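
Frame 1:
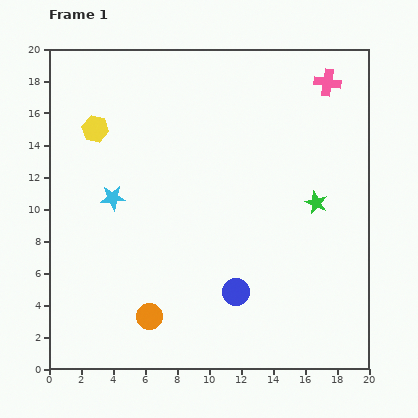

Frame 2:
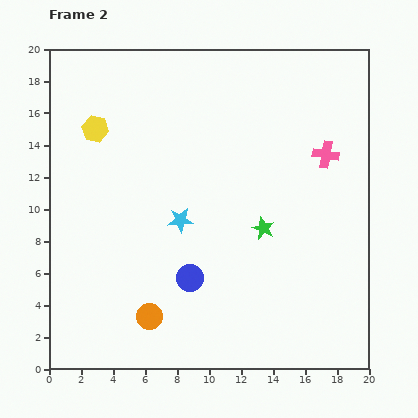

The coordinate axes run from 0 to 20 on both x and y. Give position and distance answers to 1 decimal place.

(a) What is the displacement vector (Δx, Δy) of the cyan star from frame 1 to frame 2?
(4.2, -1.4)

The cyan star was at (4.0, 10.7) in frame 1 and (8.2, 9.3) in frame 2.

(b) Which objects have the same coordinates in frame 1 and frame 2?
the orange circle, the yellow hexagon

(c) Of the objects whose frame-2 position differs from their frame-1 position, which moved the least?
the blue circle

(moved 3.0)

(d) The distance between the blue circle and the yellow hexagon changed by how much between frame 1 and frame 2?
-2.5

Distance in frame 1: 13.5. Distance in frame 2: 11.0.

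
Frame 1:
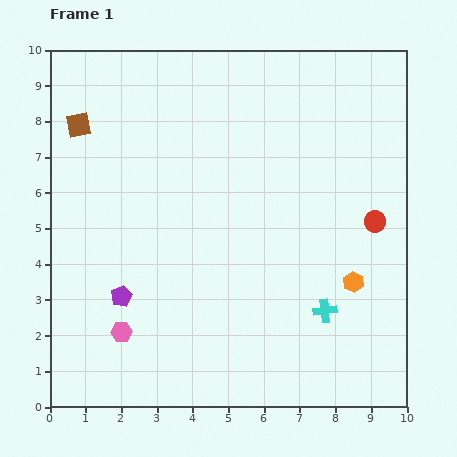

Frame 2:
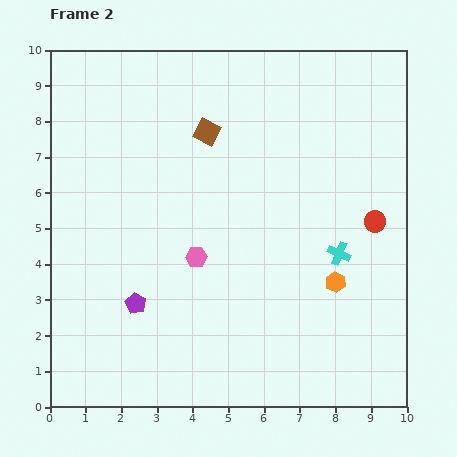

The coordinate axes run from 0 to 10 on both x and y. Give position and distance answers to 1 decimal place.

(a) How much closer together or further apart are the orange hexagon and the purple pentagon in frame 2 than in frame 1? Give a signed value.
-0.9

Distance in frame 1: 6.5. Distance in frame 2: 5.6.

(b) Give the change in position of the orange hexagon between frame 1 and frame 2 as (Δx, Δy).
(-0.5, 0.0)

The orange hexagon was at (8.5, 3.5) in frame 1 and (8.0, 3.5) in frame 2.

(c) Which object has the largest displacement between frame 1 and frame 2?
the brown square

(moved 3.6; next 3.0)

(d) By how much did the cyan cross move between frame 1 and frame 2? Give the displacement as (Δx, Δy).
(0.4, 1.6)

The cyan cross was at (7.7, 2.7) in frame 1 and (8.1, 4.3) in frame 2.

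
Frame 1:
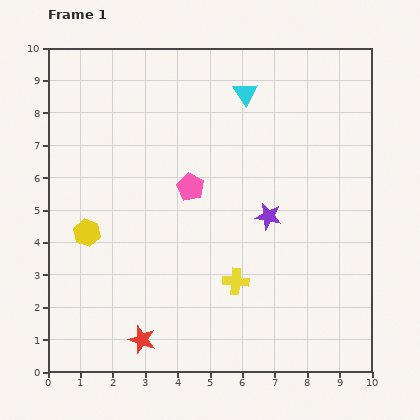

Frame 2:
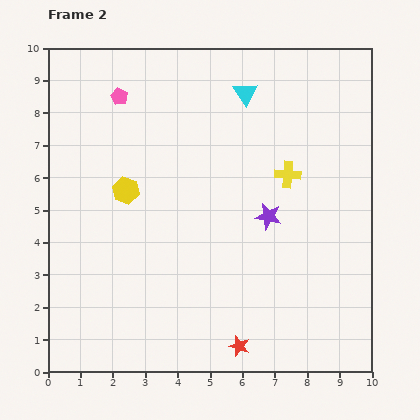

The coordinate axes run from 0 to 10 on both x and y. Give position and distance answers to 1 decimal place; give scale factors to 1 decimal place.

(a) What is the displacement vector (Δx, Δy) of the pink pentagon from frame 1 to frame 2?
(-2.2, 2.8)

The pink pentagon was at (4.4, 5.7) in frame 1 and (2.2, 8.5) in frame 2.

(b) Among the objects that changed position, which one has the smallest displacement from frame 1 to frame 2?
the yellow hexagon

(moved 1.8)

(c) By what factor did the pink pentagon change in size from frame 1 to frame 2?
0.6×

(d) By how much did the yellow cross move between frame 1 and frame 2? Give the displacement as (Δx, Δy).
(1.6, 3.3)

The yellow cross was at (5.8, 2.8) in frame 1 and (7.4, 6.1) in frame 2.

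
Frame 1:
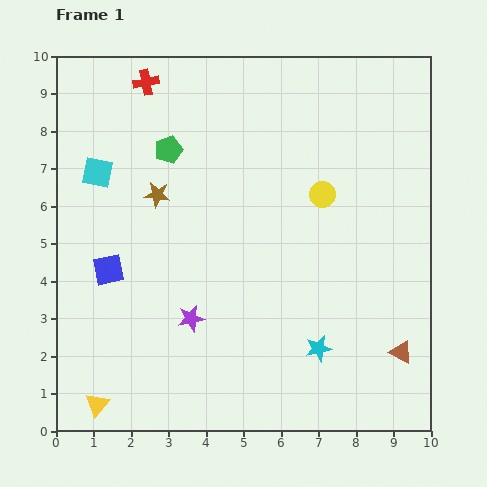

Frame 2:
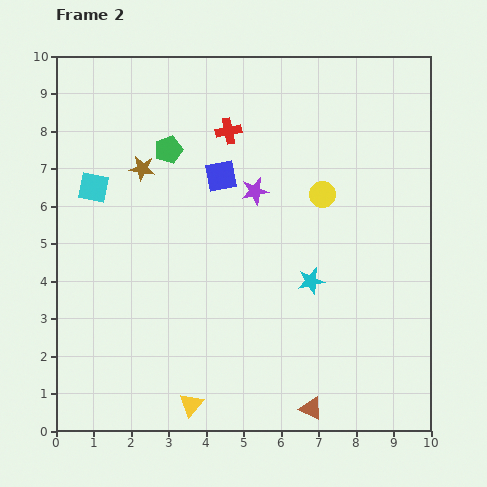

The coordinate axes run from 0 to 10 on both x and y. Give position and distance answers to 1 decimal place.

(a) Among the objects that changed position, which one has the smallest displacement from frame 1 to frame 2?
the cyan square

(moved 0.4)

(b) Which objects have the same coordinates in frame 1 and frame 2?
the yellow circle, the green pentagon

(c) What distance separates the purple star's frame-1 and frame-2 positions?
3.8

The purple star moved from (3.6, 3.0) to (5.3, 6.4), a distance of √(1.7² + 3.4²) ≈ 3.8.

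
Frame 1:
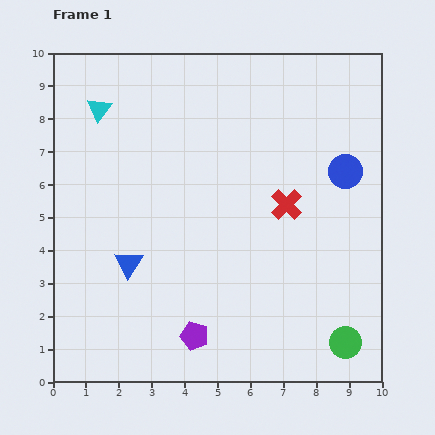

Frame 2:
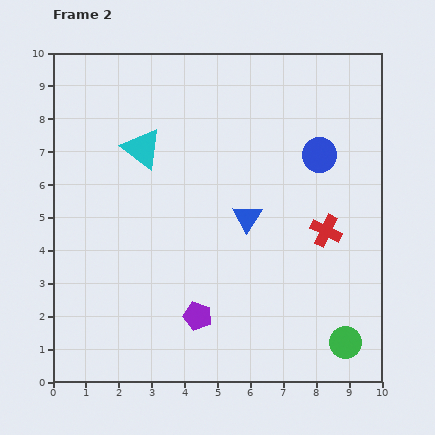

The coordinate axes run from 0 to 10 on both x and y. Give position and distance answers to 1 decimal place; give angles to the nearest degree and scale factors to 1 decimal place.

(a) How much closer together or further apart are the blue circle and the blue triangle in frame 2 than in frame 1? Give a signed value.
-4.3

Distance in frame 1: 7.2. Distance in frame 2: 2.9.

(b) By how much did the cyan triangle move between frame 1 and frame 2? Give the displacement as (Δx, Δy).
(1.3, -1.2)

The cyan triangle was at (1.4, 8.3) in frame 1 and (2.7, 7.1) in frame 2.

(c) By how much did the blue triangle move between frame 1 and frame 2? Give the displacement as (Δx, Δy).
(3.6, 1.4)

The blue triangle was at (2.3, 3.6) in frame 1 and (5.9, 5.0) in frame 2.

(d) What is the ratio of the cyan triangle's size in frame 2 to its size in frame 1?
1.6×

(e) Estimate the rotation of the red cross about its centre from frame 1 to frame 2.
19° counter-clockwise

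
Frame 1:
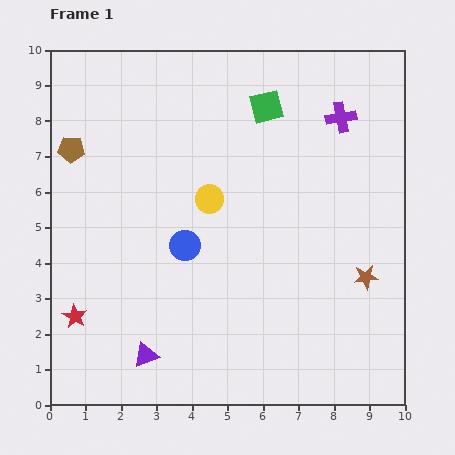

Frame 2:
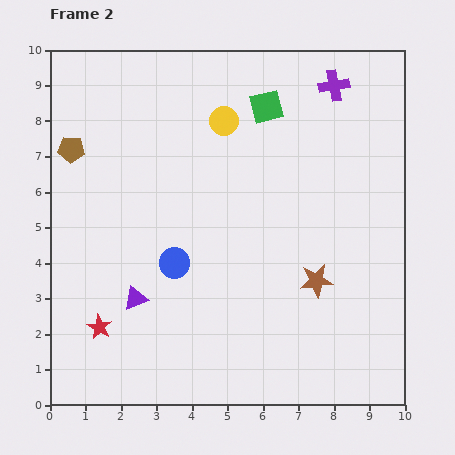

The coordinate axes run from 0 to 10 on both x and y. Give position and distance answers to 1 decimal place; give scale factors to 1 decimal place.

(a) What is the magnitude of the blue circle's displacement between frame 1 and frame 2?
0.6

The blue circle moved from (3.8, 4.5) to (3.5, 4.0), a distance of √(0.3² + 0.5²) ≈ 0.6.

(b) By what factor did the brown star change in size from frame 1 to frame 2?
1.4×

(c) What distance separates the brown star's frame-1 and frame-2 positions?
1.4

The brown star moved from (8.9, 3.6) to (7.5, 3.5), a distance of √(1.4² + 0.1²) ≈ 1.4.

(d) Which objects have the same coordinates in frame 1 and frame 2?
the green square, the brown pentagon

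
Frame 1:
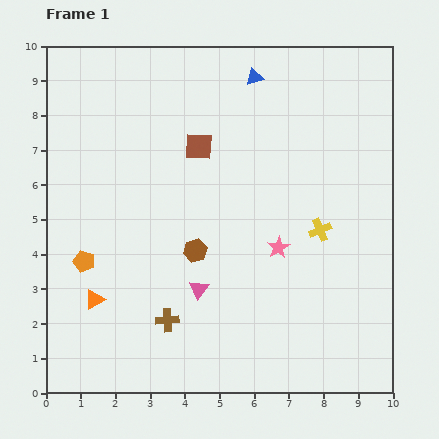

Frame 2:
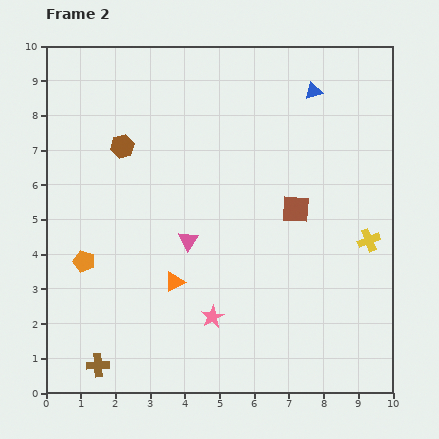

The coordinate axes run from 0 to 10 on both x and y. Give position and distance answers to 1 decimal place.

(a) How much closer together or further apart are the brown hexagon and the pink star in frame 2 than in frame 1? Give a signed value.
+3.1

Distance in frame 1: 2.4. Distance in frame 2: 5.5.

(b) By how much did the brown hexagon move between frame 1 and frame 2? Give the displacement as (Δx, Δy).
(-2.1, 3.0)

The brown hexagon was at (4.3, 4.1) in frame 1 and (2.2, 7.1) in frame 2.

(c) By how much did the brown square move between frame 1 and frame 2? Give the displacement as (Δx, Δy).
(2.8, -1.8)

The brown square was at (4.4, 7.1) in frame 1 and (7.2, 5.3) in frame 2.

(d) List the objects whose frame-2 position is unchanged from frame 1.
the orange pentagon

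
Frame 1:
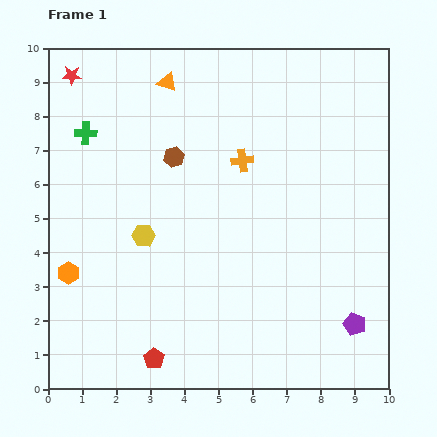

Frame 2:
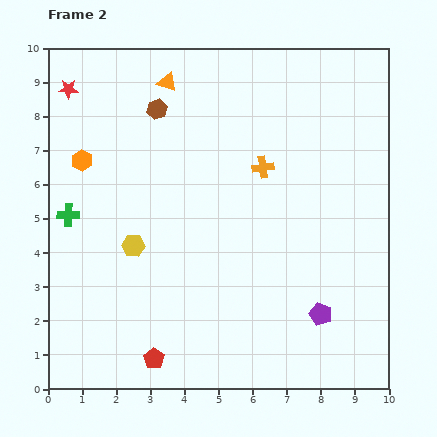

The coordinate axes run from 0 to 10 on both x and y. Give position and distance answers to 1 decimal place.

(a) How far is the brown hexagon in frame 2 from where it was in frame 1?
1.5

The brown hexagon moved from (3.7, 6.8) to (3.2, 8.2), a distance of √(0.5² + 1.4²) ≈ 1.5.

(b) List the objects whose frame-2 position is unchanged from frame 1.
the orange triangle, the red pentagon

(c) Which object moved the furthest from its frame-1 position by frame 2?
the orange hexagon

(moved 3.3; next 2.5)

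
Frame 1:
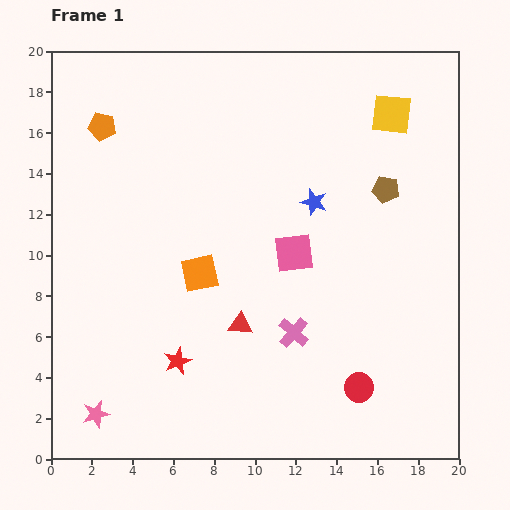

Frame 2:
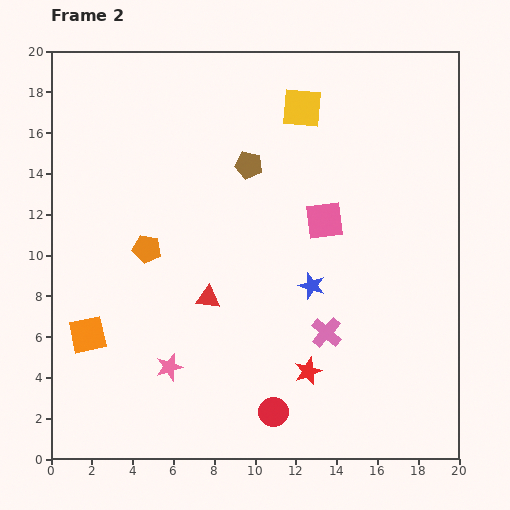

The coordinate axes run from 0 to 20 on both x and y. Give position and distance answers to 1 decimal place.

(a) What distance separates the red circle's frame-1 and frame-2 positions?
4.4

The red circle moved from (15.1, 3.5) to (10.9, 2.3), a distance of √(4.2² + 1.2²) ≈ 4.4.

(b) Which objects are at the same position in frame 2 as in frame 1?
none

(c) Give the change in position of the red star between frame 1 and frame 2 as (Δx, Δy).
(6.4, -0.5)

The red star was at (6.2, 4.8) in frame 1 and (12.6, 4.3) in frame 2.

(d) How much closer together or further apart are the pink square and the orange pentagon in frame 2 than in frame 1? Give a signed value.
-2.5

Distance in frame 1: 11.3. Distance in frame 2: 8.8.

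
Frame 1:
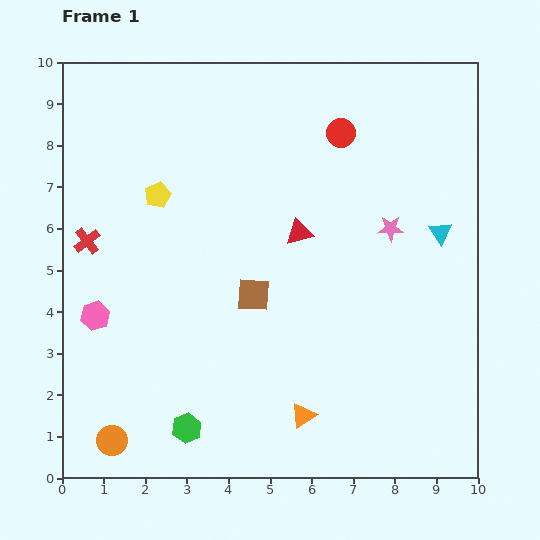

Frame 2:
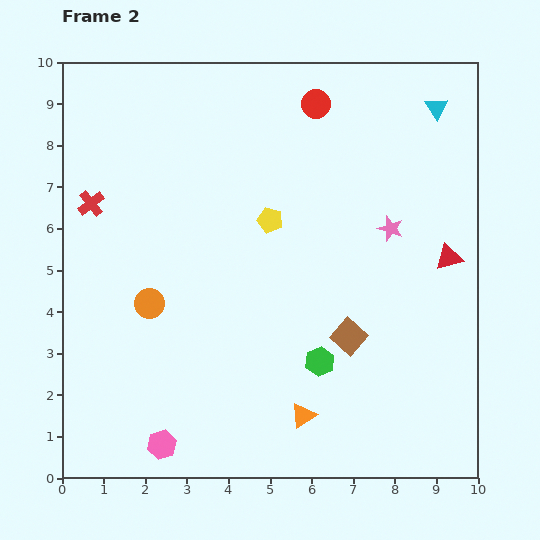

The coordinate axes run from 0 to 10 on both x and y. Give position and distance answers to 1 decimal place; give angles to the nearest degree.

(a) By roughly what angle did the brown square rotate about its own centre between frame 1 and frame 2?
38° clockwise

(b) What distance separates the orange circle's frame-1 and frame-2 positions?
3.4

The orange circle moved from (1.2, 0.9) to (2.1, 4.2), a distance of √(0.9² + 3.3²) ≈ 3.4.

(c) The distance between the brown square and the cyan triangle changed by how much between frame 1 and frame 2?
+1.2

Distance in frame 1: 4.7. Distance in frame 2: 5.9.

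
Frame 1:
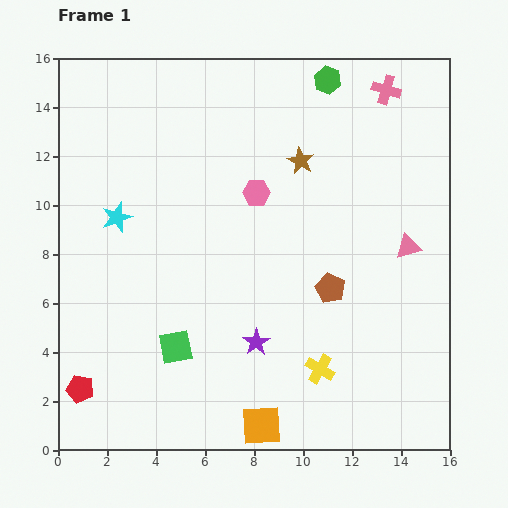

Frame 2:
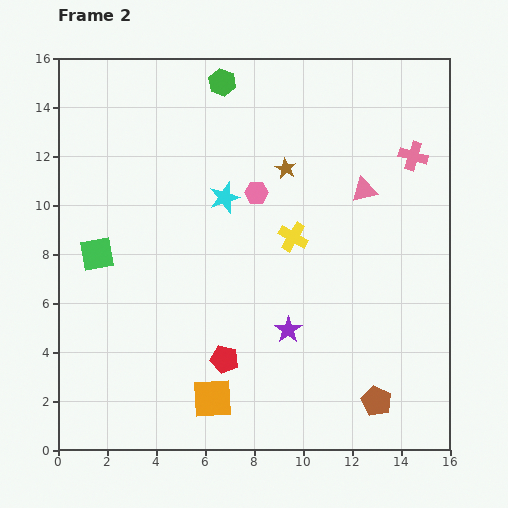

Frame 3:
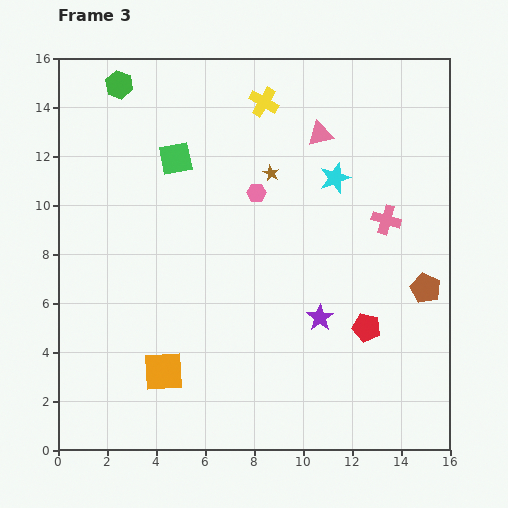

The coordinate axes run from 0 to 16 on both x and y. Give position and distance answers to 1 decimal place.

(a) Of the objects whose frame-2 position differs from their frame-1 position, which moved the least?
the brown star

(moved 0.7)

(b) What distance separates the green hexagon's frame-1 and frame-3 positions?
8.5

The green hexagon moved from (11.0, 15.1) to (2.5, 14.9), a distance of √(8.5² + 0.2²) ≈ 8.5.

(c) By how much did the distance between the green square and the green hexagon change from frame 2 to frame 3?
-4.9

Distance in frame 2: 8.7. Distance in frame 3: 3.8.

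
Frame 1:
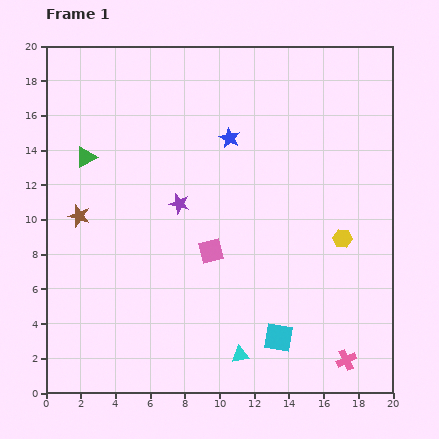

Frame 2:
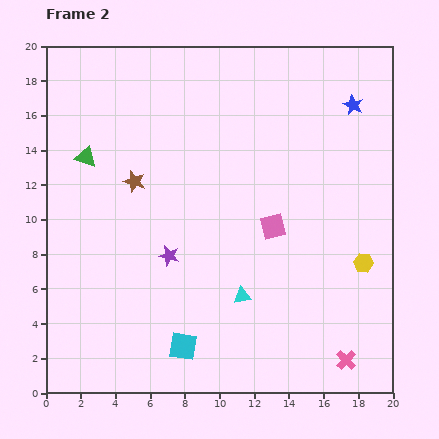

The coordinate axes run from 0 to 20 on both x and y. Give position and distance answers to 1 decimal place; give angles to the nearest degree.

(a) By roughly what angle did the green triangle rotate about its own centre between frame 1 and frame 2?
48° clockwise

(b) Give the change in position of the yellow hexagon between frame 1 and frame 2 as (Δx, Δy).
(1.2, -1.4)

The yellow hexagon was at (17.1, 8.9) in frame 1 and (18.3, 7.5) in frame 2.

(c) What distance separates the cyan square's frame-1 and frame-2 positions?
5.5

The cyan square moved from (13.4, 3.2) to (7.9, 2.7), a distance of √(5.5² + 0.5²) ≈ 5.5.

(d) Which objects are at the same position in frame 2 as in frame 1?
the pink cross, the green triangle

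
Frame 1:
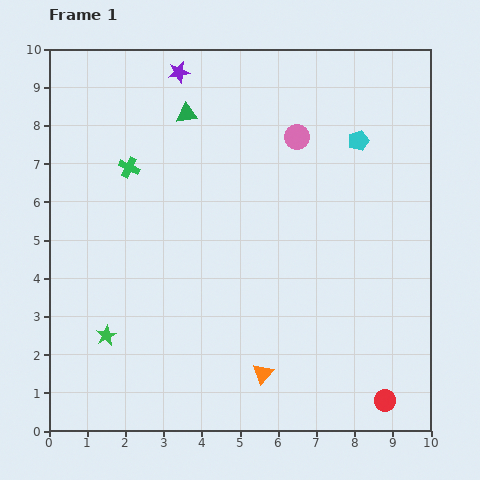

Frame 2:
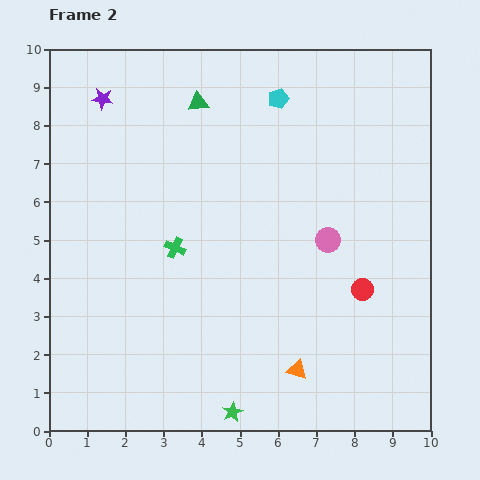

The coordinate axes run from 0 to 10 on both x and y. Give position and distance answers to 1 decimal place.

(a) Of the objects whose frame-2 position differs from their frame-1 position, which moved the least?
the green triangle

(moved 0.4)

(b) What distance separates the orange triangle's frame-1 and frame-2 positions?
0.9

The orange triangle moved from (5.6, 1.5) to (6.5, 1.6), a distance of √(0.9² + 0.1²) ≈ 0.9.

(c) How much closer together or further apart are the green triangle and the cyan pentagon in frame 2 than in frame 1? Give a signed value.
-2.5

Distance in frame 1: 4.6. Distance in frame 2: 2.1.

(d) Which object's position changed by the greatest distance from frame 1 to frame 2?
the green star

(moved 3.9; next 3.0)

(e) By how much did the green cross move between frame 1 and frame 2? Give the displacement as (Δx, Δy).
(1.2, -2.1)

The green cross was at (2.1, 6.9) in frame 1 and (3.3, 4.8) in frame 2.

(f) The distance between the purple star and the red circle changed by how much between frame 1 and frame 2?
-1.8

Distance in frame 1: 10.2. Distance in frame 2: 8.4.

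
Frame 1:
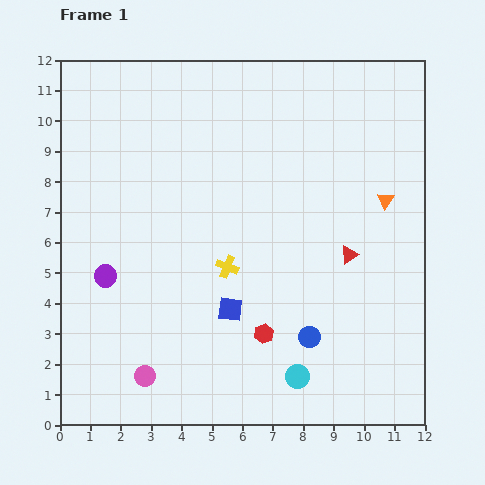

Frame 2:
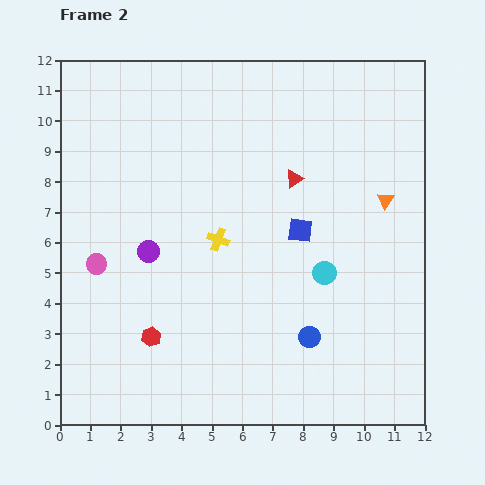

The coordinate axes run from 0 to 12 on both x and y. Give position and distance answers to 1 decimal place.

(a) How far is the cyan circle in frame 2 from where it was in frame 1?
3.5

The cyan circle moved from (7.8, 1.6) to (8.7, 5.0), a distance of √(0.9² + 3.4²) ≈ 3.5.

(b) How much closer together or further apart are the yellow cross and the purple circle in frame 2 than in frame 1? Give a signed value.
-1.7

Distance in frame 1: 4.0. Distance in frame 2: 2.3.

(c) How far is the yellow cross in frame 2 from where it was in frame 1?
0.9

The yellow cross moved from (5.5, 5.2) to (5.2, 6.1), a distance of √(0.3² + 0.9²) ≈ 0.9.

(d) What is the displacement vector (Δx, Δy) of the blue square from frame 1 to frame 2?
(2.3, 2.6)

The blue square was at (5.6, 3.8) in frame 1 and (7.9, 6.4) in frame 2.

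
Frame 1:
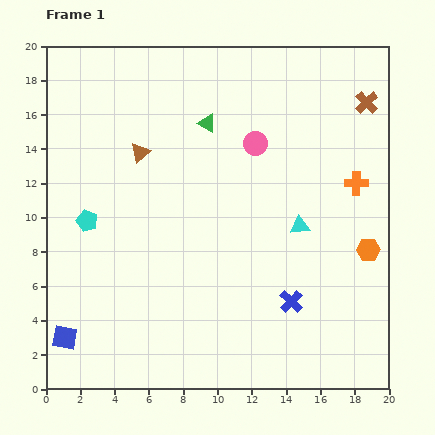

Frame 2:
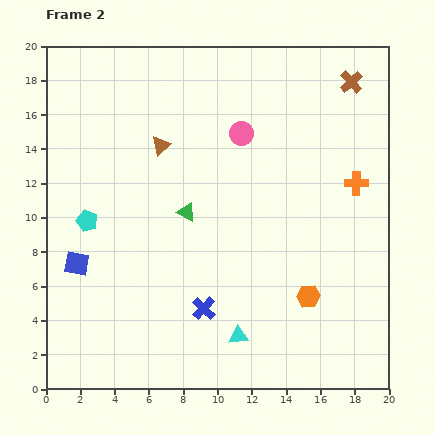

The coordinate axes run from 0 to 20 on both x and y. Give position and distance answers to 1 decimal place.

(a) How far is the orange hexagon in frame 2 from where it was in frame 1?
4.4

The orange hexagon moved from (18.8, 8.1) to (15.3, 5.4), a distance of √(3.5² + 2.7²) ≈ 4.4.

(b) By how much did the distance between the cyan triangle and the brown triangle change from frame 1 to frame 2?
+1.8

Distance in frame 1: 10.2. Distance in frame 2: 12.0.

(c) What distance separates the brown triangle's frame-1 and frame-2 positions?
1.3

The brown triangle moved from (5.5, 13.8) to (6.7, 14.2), a distance of √(1.2² + 0.4²) ≈ 1.3.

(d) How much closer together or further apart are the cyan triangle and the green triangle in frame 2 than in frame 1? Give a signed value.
-0.3

Distance in frame 1: 8.1. Distance in frame 2: 7.8.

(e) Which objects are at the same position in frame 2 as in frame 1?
the orange cross, the cyan pentagon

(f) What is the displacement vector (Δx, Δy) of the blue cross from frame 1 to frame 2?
(-5.1, -0.4)

The blue cross was at (14.3, 5.1) in frame 1 and (9.2, 4.7) in frame 2.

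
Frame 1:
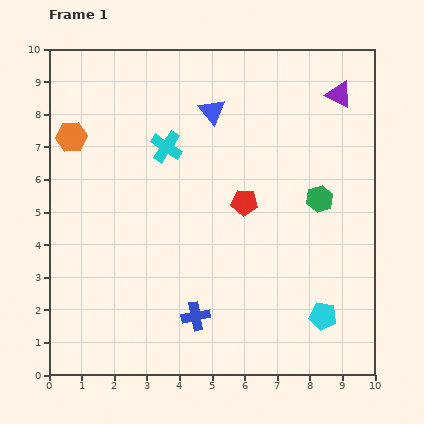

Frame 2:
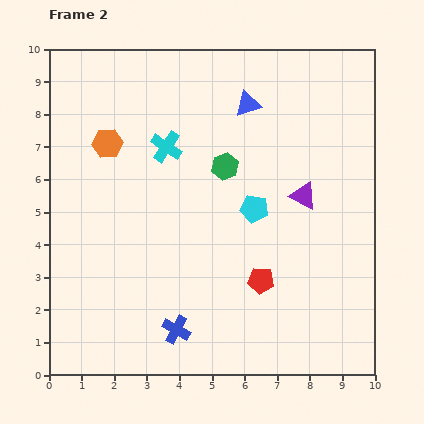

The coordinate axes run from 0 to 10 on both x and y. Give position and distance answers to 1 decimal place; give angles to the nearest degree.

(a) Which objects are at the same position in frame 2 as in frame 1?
the cyan cross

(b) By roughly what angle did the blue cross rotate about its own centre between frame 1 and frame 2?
39° clockwise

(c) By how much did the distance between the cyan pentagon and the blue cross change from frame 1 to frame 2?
+0.5

Distance in frame 1: 3.9. Distance in frame 2: 4.4.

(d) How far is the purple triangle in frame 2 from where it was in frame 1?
3.3

The purple triangle moved from (8.9, 8.6) to (7.8, 5.5), a distance of √(1.1² + 3.1²) ≈ 3.3.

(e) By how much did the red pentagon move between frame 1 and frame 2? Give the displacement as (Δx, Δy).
(0.5, -2.4)

The red pentagon was at (6.0, 5.3) in frame 1 and (6.5, 2.9) in frame 2.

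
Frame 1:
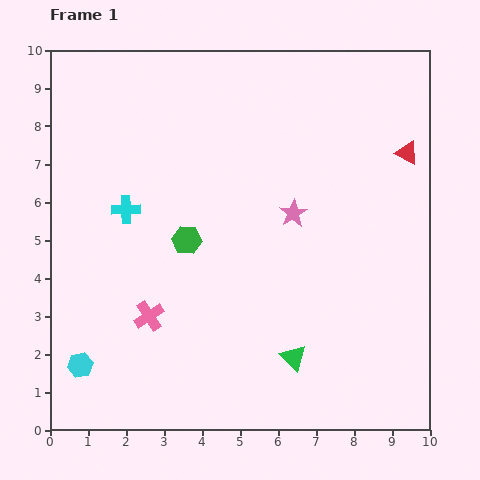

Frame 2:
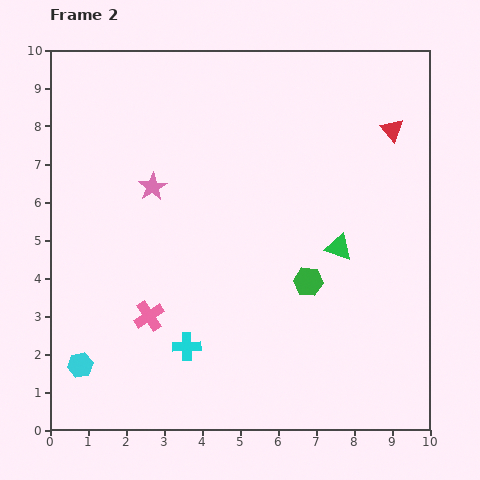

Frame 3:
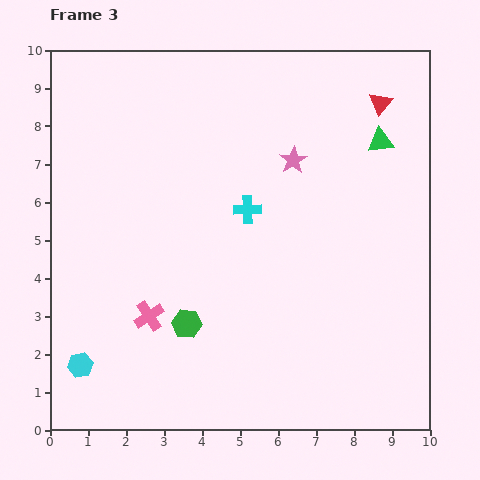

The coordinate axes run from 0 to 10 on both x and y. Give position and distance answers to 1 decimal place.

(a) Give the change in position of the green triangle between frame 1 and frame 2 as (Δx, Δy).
(1.2, 2.9)

The green triangle was at (6.4, 1.9) in frame 1 and (7.6, 4.8) in frame 2.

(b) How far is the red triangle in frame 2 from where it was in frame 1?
0.7

The red triangle moved from (9.4, 7.3) to (9.0, 7.9), a distance of √(0.4² + 0.6²) ≈ 0.7.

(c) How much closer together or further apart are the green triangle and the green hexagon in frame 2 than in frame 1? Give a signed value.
-3.0

Distance in frame 1: 4.2. Distance in frame 2: 1.2.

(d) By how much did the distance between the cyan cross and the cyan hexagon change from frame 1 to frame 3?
+1.7

Distance in frame 1: 4.3. Distance in frame 3: 6.0.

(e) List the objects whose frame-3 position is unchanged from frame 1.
the cyan hexagon, the pink cross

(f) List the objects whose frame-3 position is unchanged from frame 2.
the cyan hexagon, the pink cross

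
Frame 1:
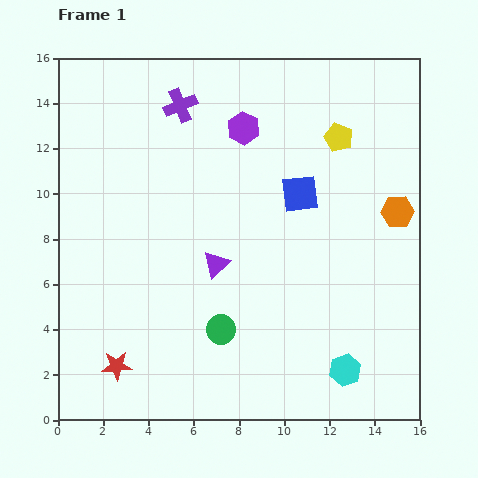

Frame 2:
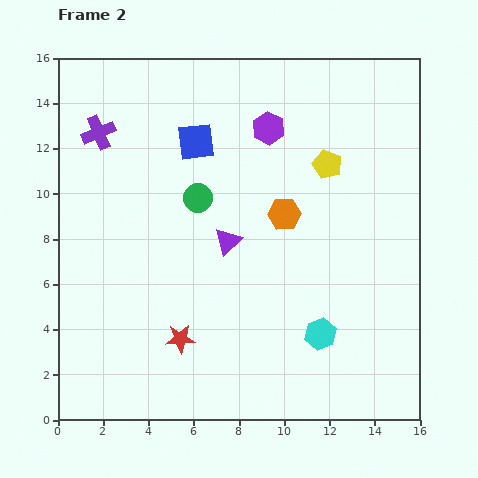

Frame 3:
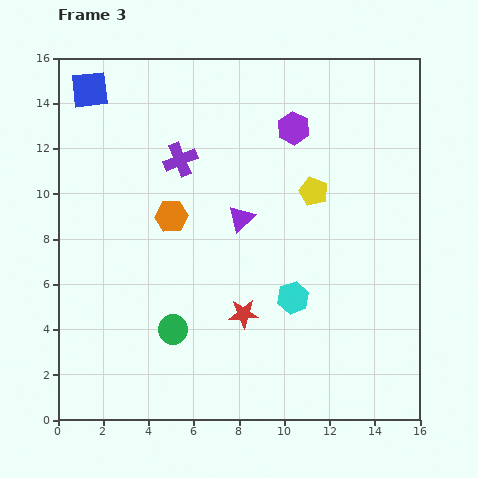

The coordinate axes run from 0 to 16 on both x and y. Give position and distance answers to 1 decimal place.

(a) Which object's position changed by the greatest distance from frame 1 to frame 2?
the green circle

(moved 5.9; next 5.1)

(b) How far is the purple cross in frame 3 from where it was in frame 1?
2.4

The purple cross moved from (5.4, 13.9) to (5.4, 11.5), a distance of √(0.0² + 2.4²) ≈ 2.4.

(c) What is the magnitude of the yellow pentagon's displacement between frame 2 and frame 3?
1.3

The yellow pentagon moved from (11.9, 11.3) to (11.3, 10.1), a distance of √(0.6² + 1.2²) ≈ 1.3.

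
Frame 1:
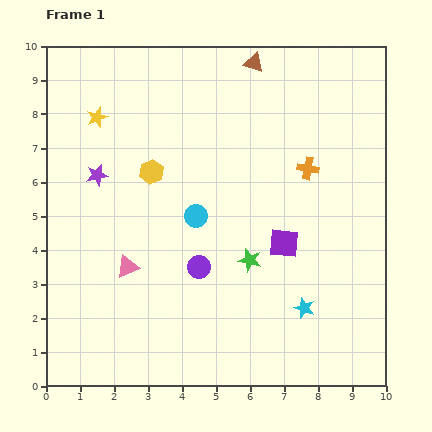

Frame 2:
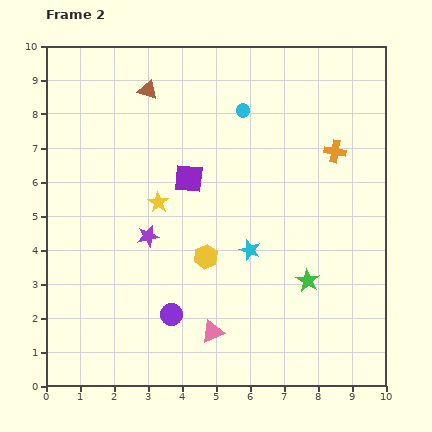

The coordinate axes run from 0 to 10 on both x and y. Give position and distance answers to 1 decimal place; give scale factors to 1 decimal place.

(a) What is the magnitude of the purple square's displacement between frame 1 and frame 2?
3.4

The purple square moved from (7.0, 4.2) to (4.2, 6.1), a distance of √(2.8² + 1.9²) ≈ 3.4.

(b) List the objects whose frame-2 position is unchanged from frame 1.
none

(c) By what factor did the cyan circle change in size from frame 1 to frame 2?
0.6×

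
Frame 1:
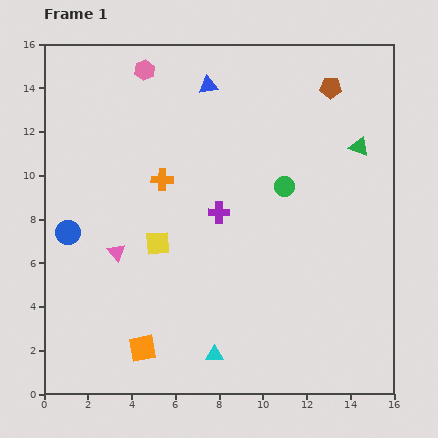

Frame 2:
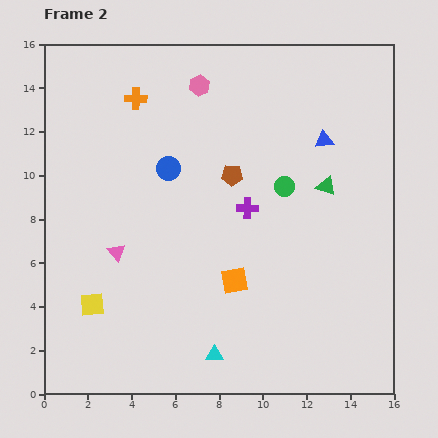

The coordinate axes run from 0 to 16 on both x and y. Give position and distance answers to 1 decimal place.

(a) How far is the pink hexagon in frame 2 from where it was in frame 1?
2.6

The pink hexagon moved from (4.6, 14.8) to (7.1, 14.1), a distance of √(2.5² + 0.7²) ≈ 2.6.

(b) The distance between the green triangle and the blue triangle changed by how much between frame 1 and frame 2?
-5.3

Distance in frame 1: 7.4. Distance in frame 2: 2.1.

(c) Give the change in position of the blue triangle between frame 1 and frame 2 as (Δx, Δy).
(5.3, -2.5)

The blue triangle was at (7.5, 14.1) in frame 1 and (12.8, 11.6) in frame 2.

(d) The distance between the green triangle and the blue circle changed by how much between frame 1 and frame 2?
-6.7

Distance in frame 1: 13.9. Distance in frame 2: 7.2.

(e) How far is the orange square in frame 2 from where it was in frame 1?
5.2

The orange square moved from (4.5, 2.1) to (8.7, 5.2), a distance of √(4.2² + 3.1²) ≈ 5.2.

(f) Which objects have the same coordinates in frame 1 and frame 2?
the green circle, the pink triangle, the cyan triangle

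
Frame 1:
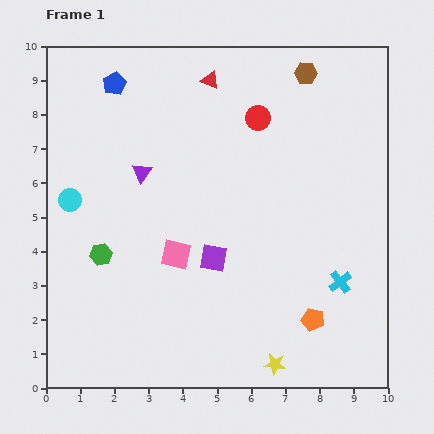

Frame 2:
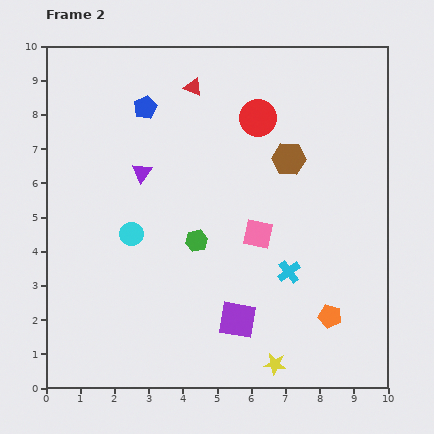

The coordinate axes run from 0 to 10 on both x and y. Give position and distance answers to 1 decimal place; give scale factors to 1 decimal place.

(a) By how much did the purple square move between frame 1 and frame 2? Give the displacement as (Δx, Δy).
(0.7, -1.8)

The purple square was at (4.9, 3.8) in frame 1 and (5.6, 2.0) in frame 2.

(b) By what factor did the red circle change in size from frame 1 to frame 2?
1.5×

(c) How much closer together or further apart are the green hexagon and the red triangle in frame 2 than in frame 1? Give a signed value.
-1.5

Distance in frame 1: 6.0. Distance in frame 2: 4.5.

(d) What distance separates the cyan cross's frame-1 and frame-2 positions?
1.5

The cyan cross moved from (8.6, 3.1) to (7.1, 3.4), a distance of √(1.5² + 0.3²) ≈ 1.5.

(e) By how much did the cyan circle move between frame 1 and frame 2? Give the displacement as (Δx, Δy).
(1.8, -1.0)

The cyan circle was at (0.7, 5.5) in frame 1 and (2.5, 4.5) in frame 2.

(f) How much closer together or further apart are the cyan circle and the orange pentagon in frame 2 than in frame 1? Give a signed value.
-1.6

Distance in frame 1: 7.9. Distance in frame 2: 6.3.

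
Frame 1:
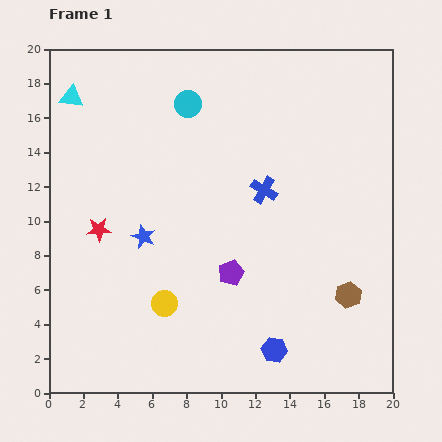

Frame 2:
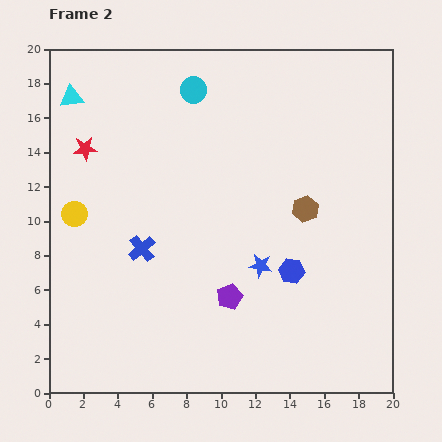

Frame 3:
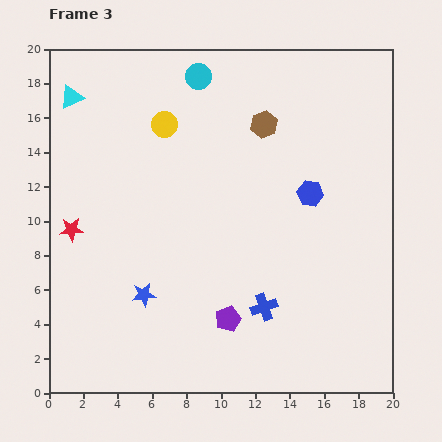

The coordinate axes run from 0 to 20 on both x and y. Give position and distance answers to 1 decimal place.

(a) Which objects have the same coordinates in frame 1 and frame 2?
the cyan triangle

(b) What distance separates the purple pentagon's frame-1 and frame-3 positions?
2.7

The purple pentagon moved from (10.6, 7.0) to (10.4, 4.3), a distance of √(0.2² + 2.7²) ≈ 2.7.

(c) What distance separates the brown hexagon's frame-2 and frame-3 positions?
5.5

The brown hexagon moved from (14.9, 10.7) to (12.5, 15.6), a distance of √(2.4² + 4.9²) ≈ 5.5.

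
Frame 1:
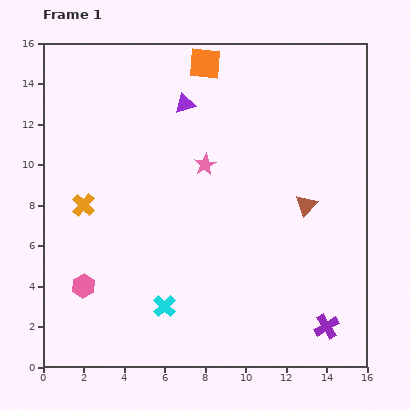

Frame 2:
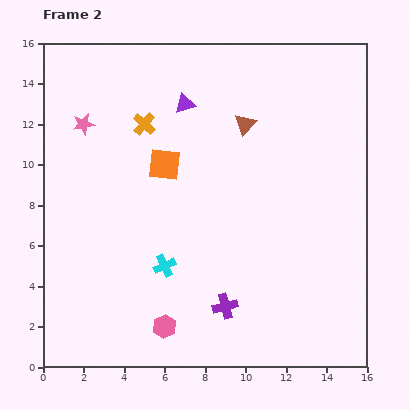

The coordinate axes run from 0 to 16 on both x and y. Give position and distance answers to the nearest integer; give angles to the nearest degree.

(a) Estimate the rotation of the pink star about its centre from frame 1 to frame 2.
19° clockwise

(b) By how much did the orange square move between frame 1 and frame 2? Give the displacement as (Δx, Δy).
(-2, -5)

The orange square was at (8, 15) in frame 1 and (6, 10) in frame 2.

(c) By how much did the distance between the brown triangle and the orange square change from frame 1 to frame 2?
-5

Distance in frame 1: 9. Distance in frame 2: 4.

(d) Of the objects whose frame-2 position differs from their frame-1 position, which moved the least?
the cyan cross

(moved 2)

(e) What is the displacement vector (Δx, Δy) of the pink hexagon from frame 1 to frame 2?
(4, -2)

The pink hexagon was at (2, 4) in frame 1 and (6, 2) in frame 2.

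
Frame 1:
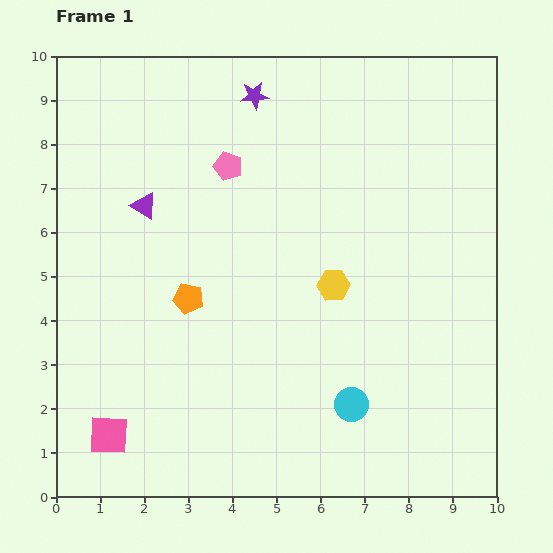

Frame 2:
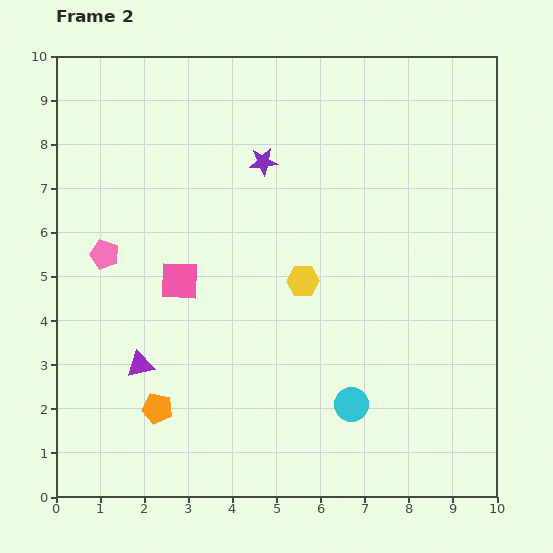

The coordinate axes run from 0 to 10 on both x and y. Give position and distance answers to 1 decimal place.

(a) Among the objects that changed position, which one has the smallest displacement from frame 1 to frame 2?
the yellow hexagon

(moved 0.7)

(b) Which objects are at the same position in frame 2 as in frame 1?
the cyan circle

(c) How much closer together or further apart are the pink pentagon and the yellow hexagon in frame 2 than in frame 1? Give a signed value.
+0.9

Distance in frame 1: 3.6. Distance in frame 2: 4.5.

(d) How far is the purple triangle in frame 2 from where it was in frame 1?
3.6

The purple triangle moved from (2.0, 6.6) to (1.9, 3.0), a distance of √(0.1² + 3.6²) ≈ 3.6.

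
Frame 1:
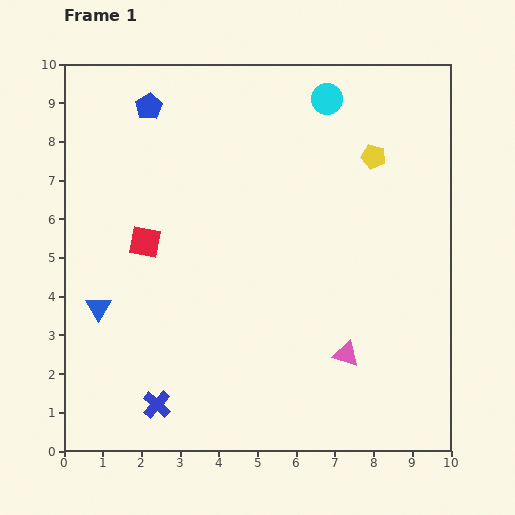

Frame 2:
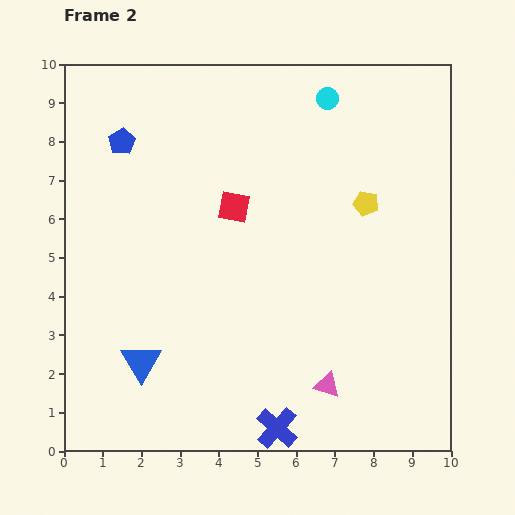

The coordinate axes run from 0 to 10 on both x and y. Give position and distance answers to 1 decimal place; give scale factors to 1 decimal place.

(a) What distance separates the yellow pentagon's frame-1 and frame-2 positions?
1.2

The yellow pentagon moved from (8.0, 7.6) to (7.8, 6.4), a distance of √(0.2² + 1.2²) ≈ 1.2.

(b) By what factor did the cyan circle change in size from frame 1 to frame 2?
0.7×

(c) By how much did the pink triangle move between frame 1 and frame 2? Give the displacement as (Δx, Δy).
(-0.5, -0.8)

The pink triangle was at (7.3, 2.5) in frame 1 and (6.8, 1.7) in frame 2.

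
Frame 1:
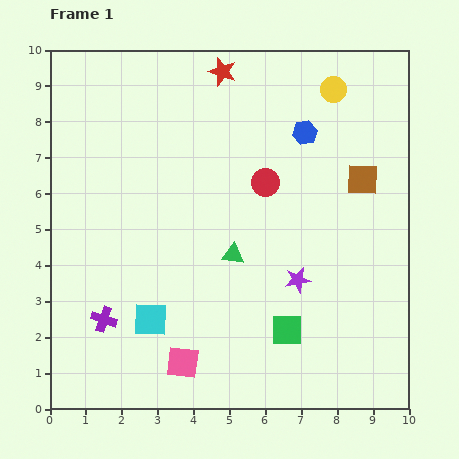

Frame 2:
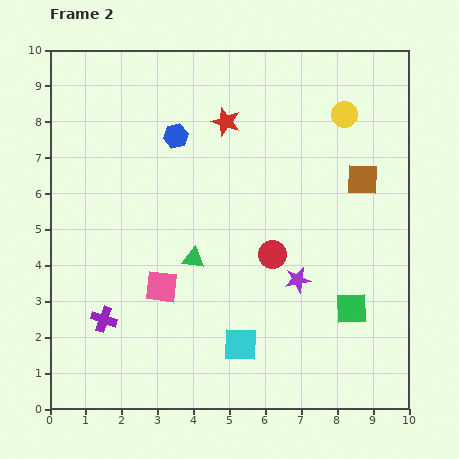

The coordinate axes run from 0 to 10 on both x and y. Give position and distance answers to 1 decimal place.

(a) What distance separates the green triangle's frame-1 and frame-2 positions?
1.1

The green triangle moved from (5.1, 4.3) to (4.0, 4.2), a distance of √(1.1² + 0.1²) ≈ 1.1.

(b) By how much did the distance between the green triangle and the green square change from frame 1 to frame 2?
+2.0

Distance in frame 1: 2.6. Distance in frame 2: 4.6.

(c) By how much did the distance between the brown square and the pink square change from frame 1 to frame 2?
-0.7

Distance in frame 1: 7.1. Distance in frame 2: 6.4.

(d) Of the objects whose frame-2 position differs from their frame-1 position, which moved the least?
the yellow circle

(moved 0.8)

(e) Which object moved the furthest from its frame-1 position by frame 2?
the blue hexagon

(moved 3.6; next 2.6)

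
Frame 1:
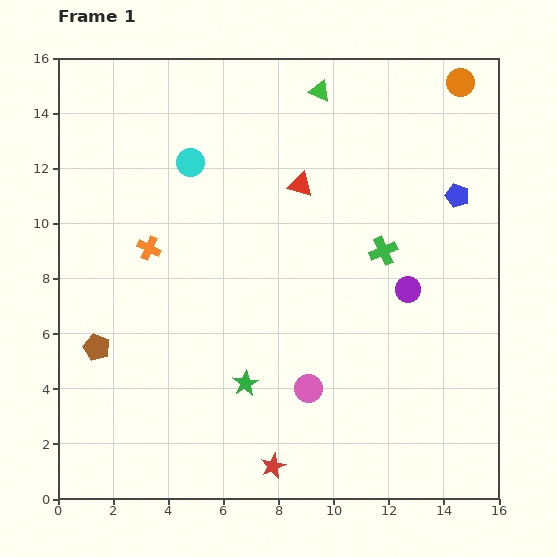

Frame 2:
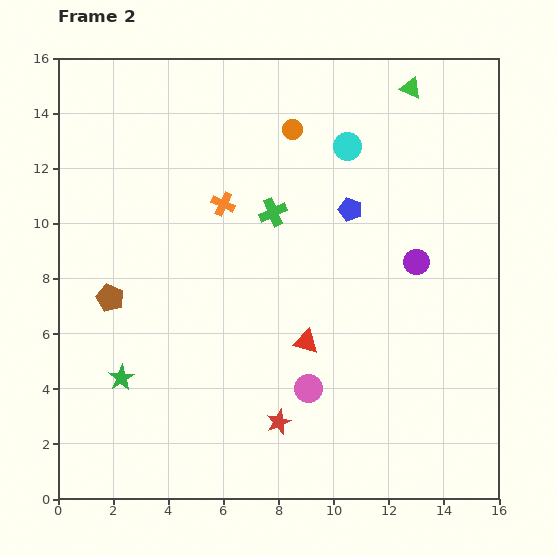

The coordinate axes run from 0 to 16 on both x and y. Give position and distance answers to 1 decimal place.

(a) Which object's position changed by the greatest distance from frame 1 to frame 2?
the orange circle

(moved 6.3; next 5.7)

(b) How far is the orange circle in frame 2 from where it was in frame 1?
6.3

The orange circle moved from (14.6, 15.1) to (8.5, 13.4), a distance of √(6.1² + 1.7²) ≈ 6.3.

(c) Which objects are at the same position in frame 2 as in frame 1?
the pink circle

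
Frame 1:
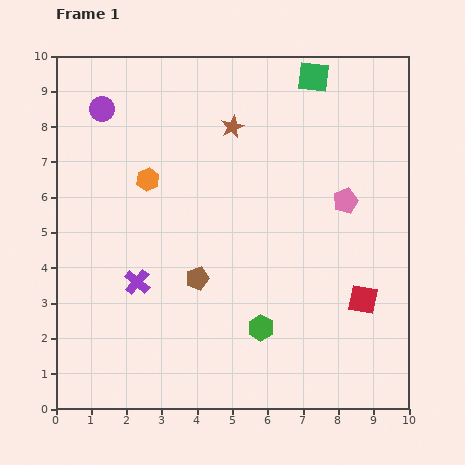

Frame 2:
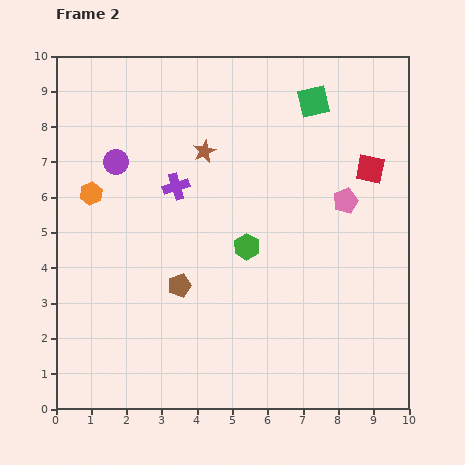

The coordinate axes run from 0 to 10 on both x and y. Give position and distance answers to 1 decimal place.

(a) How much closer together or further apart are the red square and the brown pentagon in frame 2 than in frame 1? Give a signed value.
+1.6

Distance in frame 1: 4.7. Distance in frame 2: 6.3.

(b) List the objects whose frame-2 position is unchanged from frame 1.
the pink pentagon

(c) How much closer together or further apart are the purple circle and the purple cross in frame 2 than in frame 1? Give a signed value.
-3.2

Distance in frame 1: 5.0. Distance in frame 2: 1.8.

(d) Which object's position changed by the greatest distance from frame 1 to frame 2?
the red square

(moved 3.7; next 2.9)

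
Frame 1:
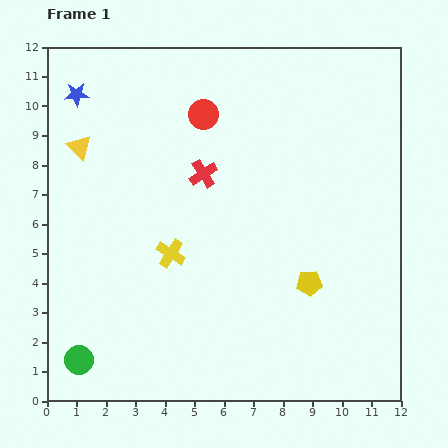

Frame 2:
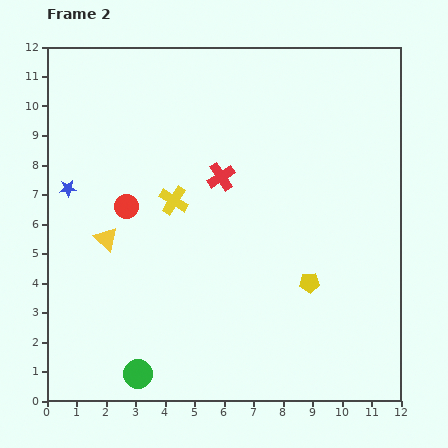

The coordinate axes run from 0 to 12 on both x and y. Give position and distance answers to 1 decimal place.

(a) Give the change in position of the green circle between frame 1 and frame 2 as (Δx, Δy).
(2.0, -0.5)

The green circle was at (1.1, 1.4) in frame 1 and (3.1, 0.9) in frame 2.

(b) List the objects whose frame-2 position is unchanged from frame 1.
the yellow pentagon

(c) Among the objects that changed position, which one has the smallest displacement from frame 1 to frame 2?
the red cross

(moved 0.6)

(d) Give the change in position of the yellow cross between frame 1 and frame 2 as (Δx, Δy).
(0.1, 1.8)

The yellow cross was at (4.2, 5.0) in frame 1 and (4.3, 6.8) in frame 2.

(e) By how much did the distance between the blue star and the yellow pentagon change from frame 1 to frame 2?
-1.4

Distance in frame 1: 10.2. Distance in frame 2: 8.8.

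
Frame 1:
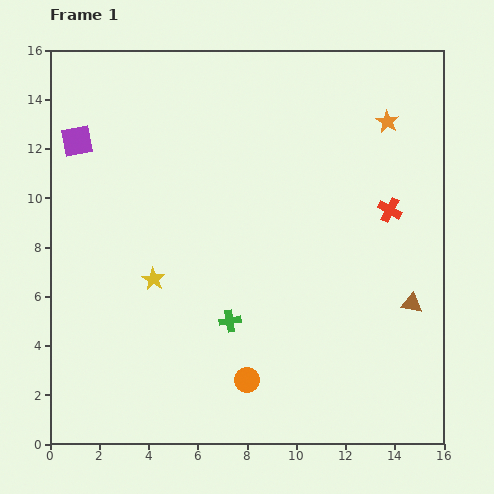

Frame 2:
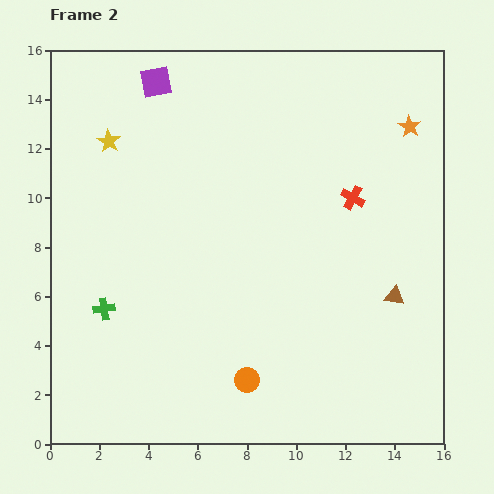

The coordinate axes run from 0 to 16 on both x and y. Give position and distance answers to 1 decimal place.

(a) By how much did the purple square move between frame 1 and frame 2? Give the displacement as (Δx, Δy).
(3.2, 2.4)

The purple square was at (1.1, 12.3) in frame 1 and (4.3, 14.7) in frame 2.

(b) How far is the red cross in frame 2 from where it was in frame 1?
1.6

The red cross moved from (13.8, 9.5) to (12.3, 10.0), a distance of √(1.5² + 0.5²) ≈ 1.6.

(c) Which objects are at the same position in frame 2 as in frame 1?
the orange circle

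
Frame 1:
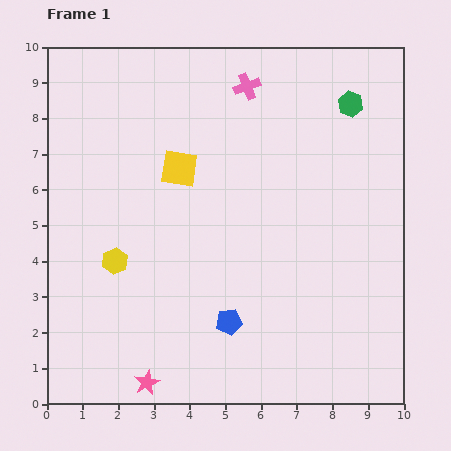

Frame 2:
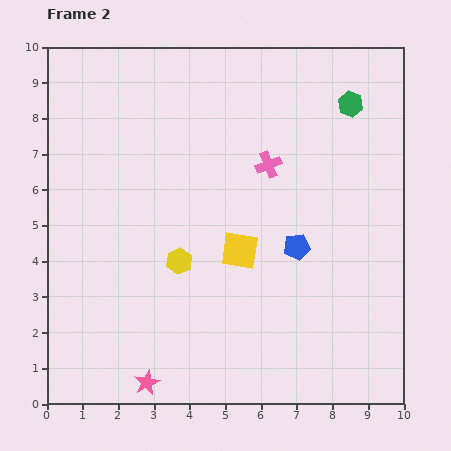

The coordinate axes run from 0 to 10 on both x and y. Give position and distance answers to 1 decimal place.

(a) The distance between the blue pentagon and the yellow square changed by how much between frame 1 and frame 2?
-2.9

Distance in frame 1: 4.5. Distance in frame 2: 1.6.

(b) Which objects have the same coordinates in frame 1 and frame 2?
the pink star, the green hexagon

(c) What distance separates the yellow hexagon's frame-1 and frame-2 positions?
1.8

The yellow hexagon moved from (1.9, 4.0) to (3.7, 4.0), a distance of √(1.8² + 0.0²) ≈ 1.8.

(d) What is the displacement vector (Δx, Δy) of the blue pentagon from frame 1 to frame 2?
(1.9, 2.1)

The blue pentagon was at (5.1, 2.3) in frame 1 and (7.0, 4.4) in frame 2.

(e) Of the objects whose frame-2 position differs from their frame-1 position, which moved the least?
the yellow hexagon

(moved 1.8)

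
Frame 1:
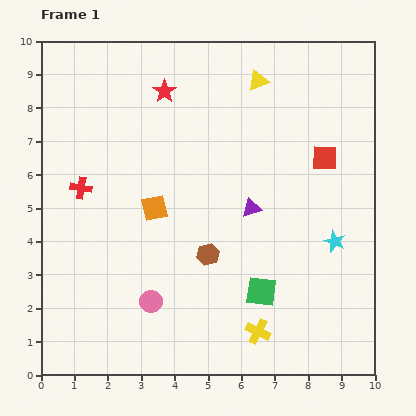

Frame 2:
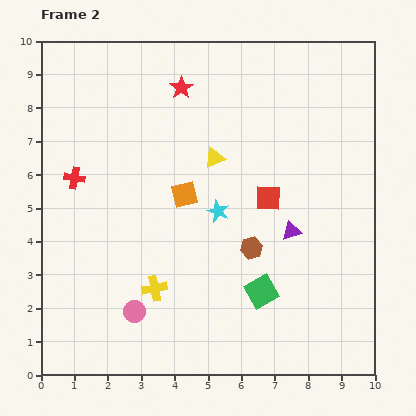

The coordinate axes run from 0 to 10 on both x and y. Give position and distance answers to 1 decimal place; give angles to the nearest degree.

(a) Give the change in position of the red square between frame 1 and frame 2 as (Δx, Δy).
(-1.7, -1.2)

The red square was at (8.5, 6.5) in frame 1 and (6.8, 5.3) in frame 2.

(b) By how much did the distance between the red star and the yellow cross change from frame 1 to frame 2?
-1.6

Distance in frame 1: 7.7. Distance in frame 2: 6.1.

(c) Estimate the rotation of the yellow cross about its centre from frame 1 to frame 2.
37° counter-clockwise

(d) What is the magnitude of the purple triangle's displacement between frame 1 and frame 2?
1.4

The purple triangle moved from (6.3, 5.0) to (7.5, 4.3), a distance of √(1.2² + 0.7²) ≈ 1.4.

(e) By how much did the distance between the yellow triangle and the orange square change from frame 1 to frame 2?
-3.5

Distance in frame 1: 4.9. Distance in frame 2: 1.4.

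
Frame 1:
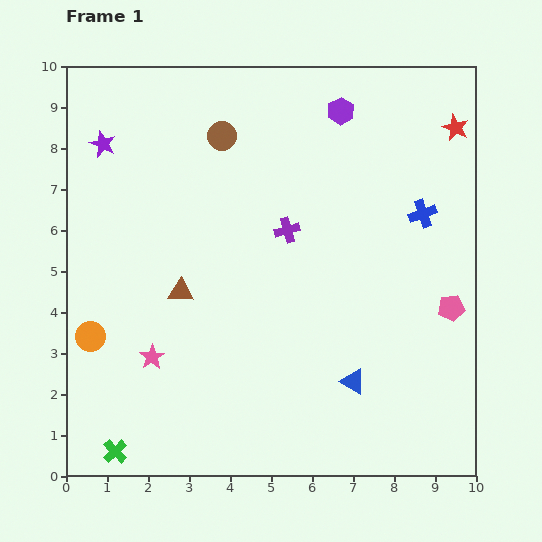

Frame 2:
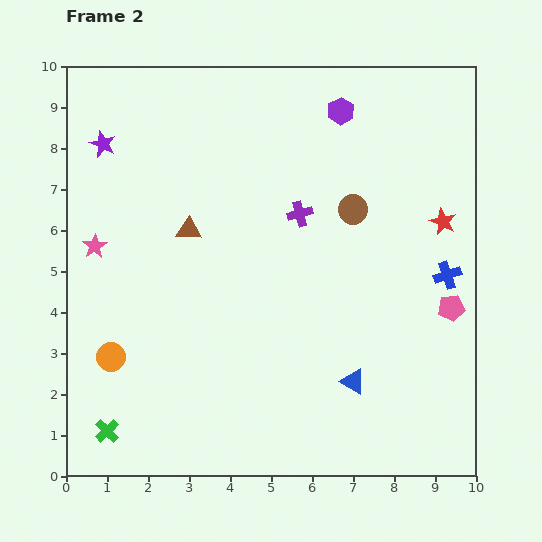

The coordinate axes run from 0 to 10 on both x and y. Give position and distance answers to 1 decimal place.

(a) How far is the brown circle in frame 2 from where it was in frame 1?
3.7

The brown circle moved from (3.8, 8.3) to (7.0, 6.5), a distance of √(3.2² + 1.8²) ≈ 3.7.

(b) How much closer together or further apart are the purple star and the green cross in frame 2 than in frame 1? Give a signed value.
-0.5

Distance in frame 1: 7.5. Distance in frame 2: 7.0.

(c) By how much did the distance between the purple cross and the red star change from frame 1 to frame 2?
-1.3

Distance in frame 1: 4.8. Distance in frame 2: 3.5.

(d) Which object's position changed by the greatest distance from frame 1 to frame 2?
the brown circle

(moved 3.7; next 3.0)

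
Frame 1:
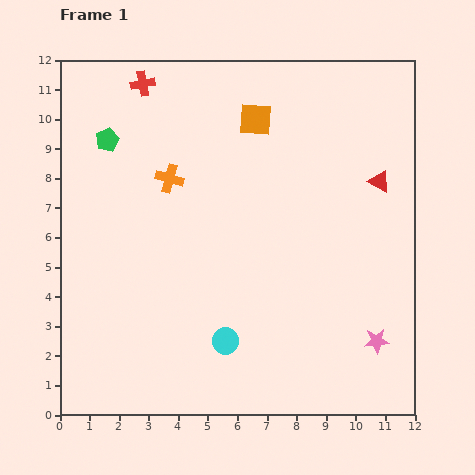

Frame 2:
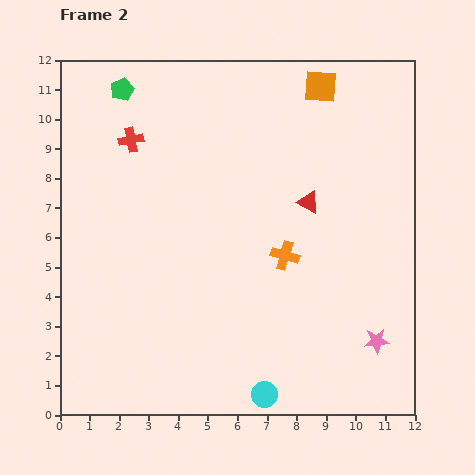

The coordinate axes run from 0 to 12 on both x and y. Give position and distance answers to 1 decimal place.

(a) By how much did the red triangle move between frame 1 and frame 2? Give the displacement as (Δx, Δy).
(-2.4, -0.7)

The red triangle was at (10.8, 7.9) in frame 1 and (8.4, 7.2) in frame 2.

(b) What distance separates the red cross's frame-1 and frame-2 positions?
1.9

The red cross moved from (2.8, 11.2) to (2.4, 9.3), a distance of √(0.4² + 1.9²) ≈ 1.9.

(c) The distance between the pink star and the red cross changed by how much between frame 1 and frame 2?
-1.1

Distance in frame 1: 11.8. Distance in frame 2: 10.7.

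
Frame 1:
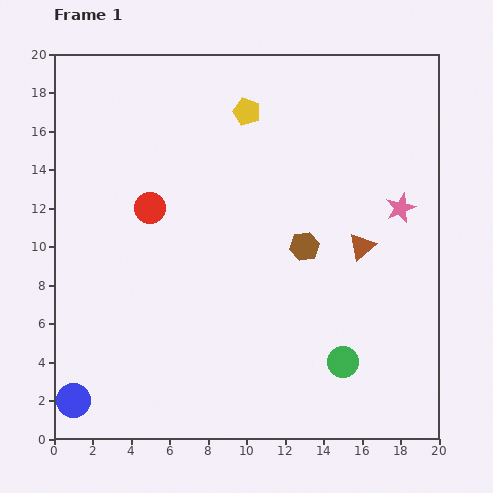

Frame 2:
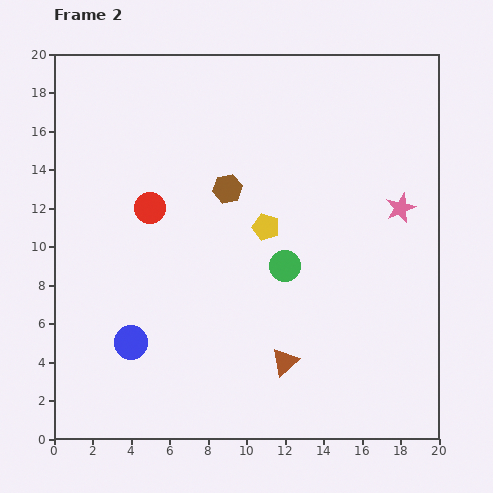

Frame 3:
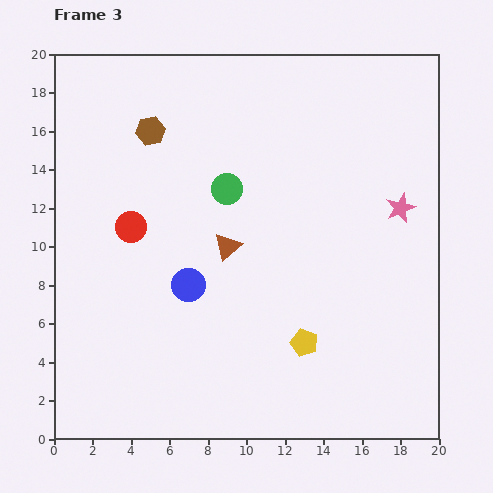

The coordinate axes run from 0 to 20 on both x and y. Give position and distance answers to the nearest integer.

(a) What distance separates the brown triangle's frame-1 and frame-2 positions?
7

The brown triangle moved from (16, 10) to (12, 4), a distance of √(4² + 6²) ≈ 7.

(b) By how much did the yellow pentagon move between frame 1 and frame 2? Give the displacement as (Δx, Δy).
(1, -6)

The yellow pentagon was at (10, 17) in frame 1 and (11, 11) in frame 2.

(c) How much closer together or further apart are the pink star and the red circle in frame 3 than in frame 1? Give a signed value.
+1

Distance in frame 1: 13. Distance in frame 3: 14.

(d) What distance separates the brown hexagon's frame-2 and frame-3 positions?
5

The brown hexagon moved from (9, 13) to (5, 16), a distance of √(4² + 3²) ≈ 5.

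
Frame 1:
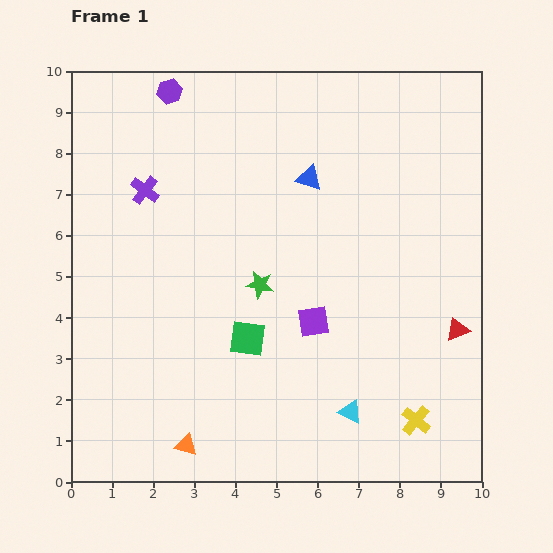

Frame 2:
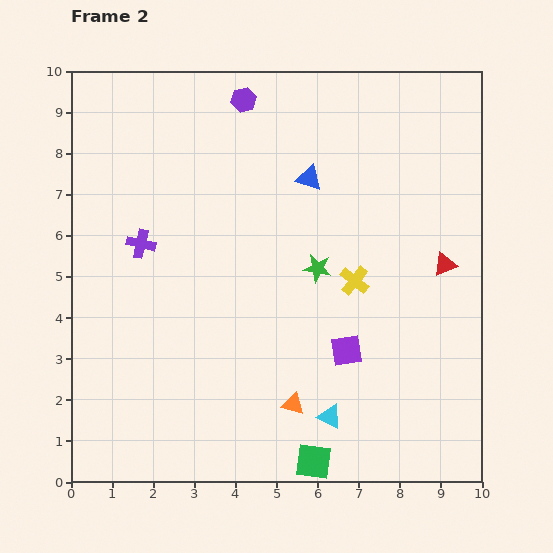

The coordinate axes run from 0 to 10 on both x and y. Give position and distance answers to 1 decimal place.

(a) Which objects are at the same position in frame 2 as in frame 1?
the blue triangle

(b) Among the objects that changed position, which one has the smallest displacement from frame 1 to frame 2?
the cyan triangle

(moved 0.5)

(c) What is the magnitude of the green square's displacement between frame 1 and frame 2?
3.4

The green square moved from (4.3, 3.5) to (5.9, 0.5), a distance of √(1.6² + 3.0²) ≈ 3.4.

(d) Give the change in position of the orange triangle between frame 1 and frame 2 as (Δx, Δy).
(2.6, 1.0)

The orange triangle was at (2.8, 0.9) in frame 1 and (5.4, 1.9) in frame 2.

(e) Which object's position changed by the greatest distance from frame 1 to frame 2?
the yellow cross

(moved 3.7; next 3.4)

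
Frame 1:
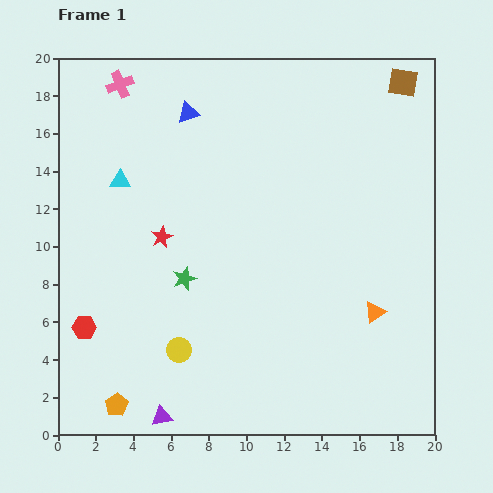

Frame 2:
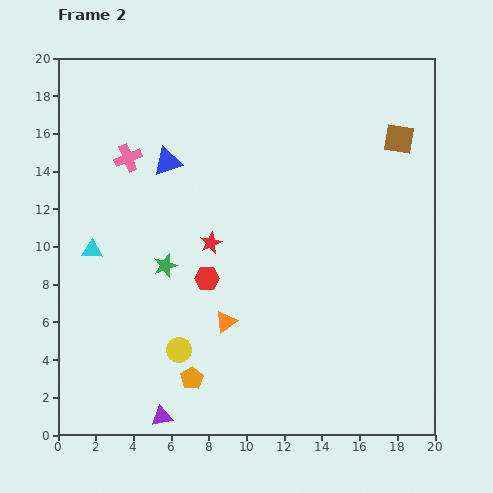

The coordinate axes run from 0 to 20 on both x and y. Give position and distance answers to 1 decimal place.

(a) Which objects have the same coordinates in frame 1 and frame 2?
the yellow circle, the purple triangle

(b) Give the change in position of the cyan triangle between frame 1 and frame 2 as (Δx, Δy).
(-1.5, -3.7)

The cyan triangle was at (3.3, 13.5) in frame 1 and (1.8, 9.8) in frame 2.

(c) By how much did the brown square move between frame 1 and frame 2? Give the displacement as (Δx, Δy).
(-0.2, -3.0)

The brown square was at (18.3, 18.7) in frame 1 and (18.1, 15.7) in frame 2.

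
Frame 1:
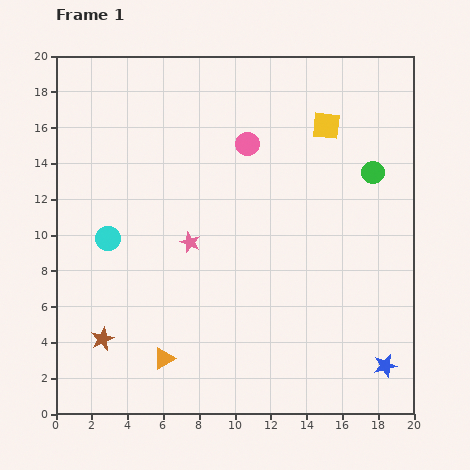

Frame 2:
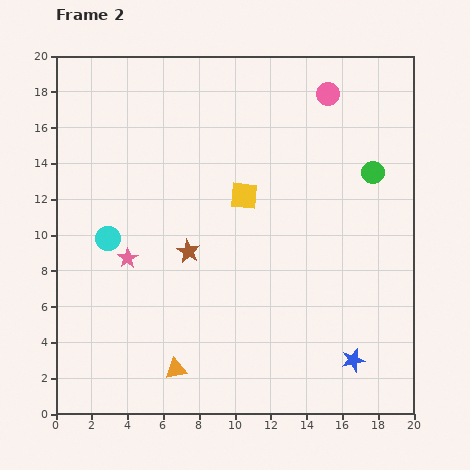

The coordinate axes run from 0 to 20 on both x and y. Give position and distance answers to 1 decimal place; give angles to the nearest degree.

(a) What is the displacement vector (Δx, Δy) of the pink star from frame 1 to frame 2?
(-3.5, -0.9)

The pink star was at (7.5, 9.6) in frame 1 and (4.0, 8.7) in frame 2.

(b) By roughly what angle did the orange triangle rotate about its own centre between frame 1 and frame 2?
19° clockwise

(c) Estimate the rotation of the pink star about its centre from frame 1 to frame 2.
16° clockwise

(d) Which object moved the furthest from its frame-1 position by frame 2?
the brown star

(moved 6.9; next 6.0)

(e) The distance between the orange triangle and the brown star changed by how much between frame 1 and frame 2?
+3.0

Distance in frame 1: 3.6. Distance in frame 2: 6.6.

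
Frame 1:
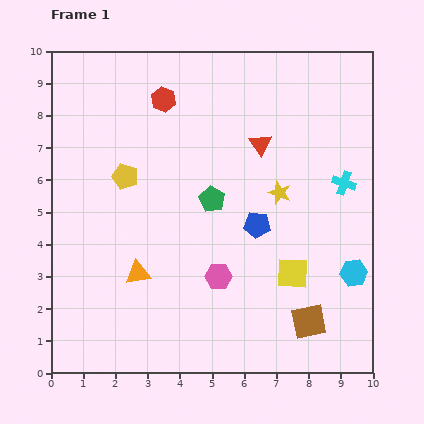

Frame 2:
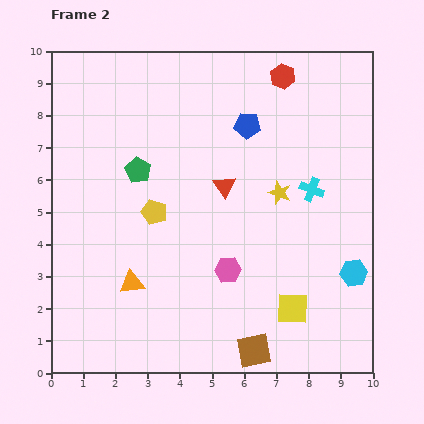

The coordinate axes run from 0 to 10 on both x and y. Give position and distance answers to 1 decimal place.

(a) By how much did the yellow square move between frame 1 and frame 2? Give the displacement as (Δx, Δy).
(0.0, -1.1)

The yellow square was at (7.5, 3.1) in frame 1 and (7.5, 2.0) in frame 2.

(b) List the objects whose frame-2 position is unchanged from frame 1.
the yellow star, the cyan hexagon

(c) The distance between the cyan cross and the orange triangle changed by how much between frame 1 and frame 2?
-0.7

Distance in frame 1: 7.0. Distance in frame 2: 6.3.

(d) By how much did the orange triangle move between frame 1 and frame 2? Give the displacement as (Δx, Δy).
(-0.2, -0.3)

The orange triangle was at (2.7, 3.1) in frame 1 and (2.5, 2.8) in frame 2.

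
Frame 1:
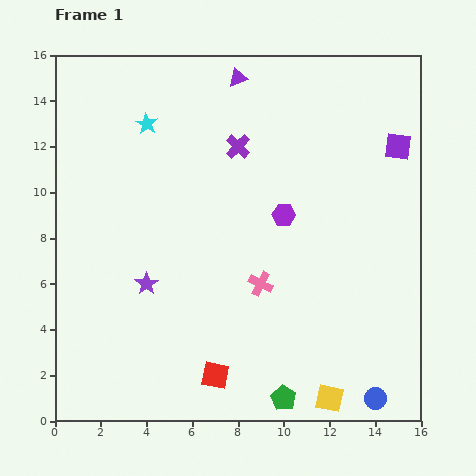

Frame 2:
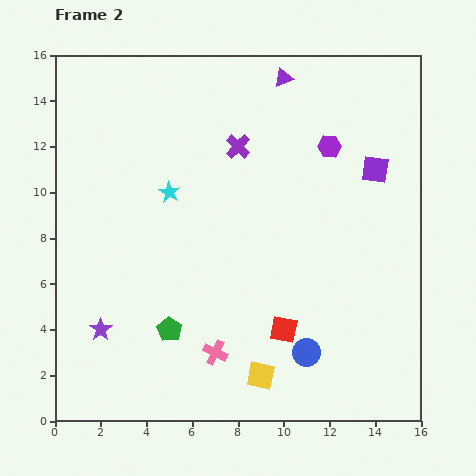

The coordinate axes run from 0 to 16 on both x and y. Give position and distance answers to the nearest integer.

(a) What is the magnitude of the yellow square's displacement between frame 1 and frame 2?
3

The yellow square moved from (12, 1) to (9, 2), a distance of √(3² + 1²) ≈ 3.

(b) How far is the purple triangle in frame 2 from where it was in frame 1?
2

The purple triangle moved from (8, 15) to (10, 15), a distance of √(2² + 0²) ≈ 2.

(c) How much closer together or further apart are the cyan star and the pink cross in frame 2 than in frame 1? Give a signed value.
-2

Distance in frame 1: 9. Distance in frame 2: 7.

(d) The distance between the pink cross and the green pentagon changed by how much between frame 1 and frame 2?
-3

Distance in frame 1: 5. Distance in frame 2: 2.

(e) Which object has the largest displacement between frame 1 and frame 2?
the green pentagon

(moved 6; next 4)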